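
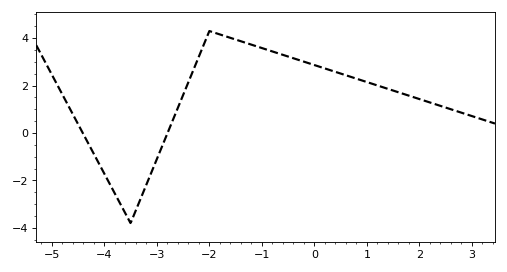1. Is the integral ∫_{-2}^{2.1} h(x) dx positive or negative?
positive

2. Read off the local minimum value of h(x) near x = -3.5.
-3.8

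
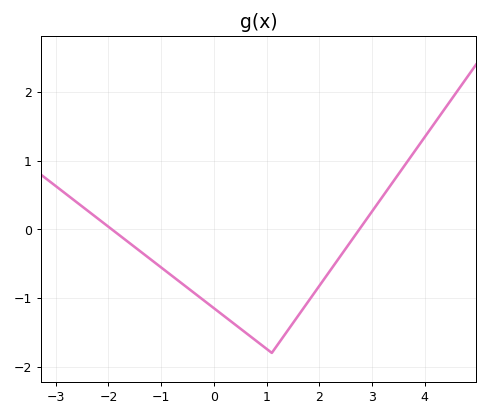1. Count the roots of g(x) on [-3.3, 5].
2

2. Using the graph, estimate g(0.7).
-1.6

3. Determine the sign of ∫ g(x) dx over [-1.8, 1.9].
negative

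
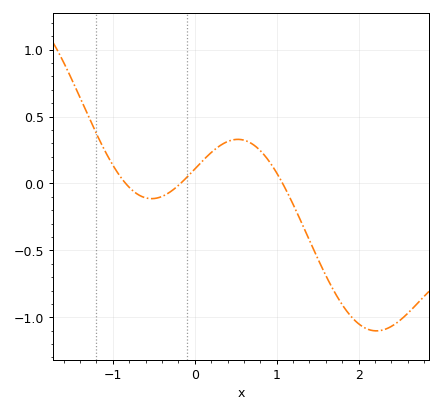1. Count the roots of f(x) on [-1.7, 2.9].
3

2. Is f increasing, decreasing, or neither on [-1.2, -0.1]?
neither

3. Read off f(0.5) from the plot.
0.35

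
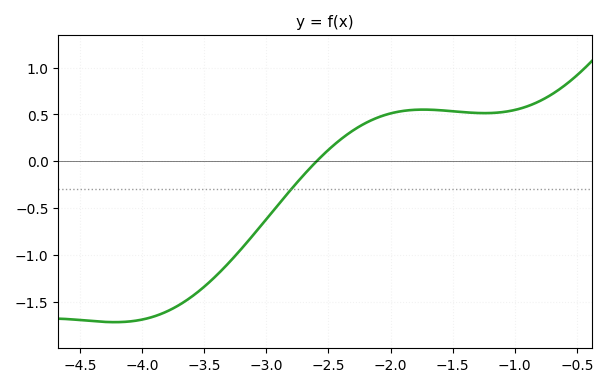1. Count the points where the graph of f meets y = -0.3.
1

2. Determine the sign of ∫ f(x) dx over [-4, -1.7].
negative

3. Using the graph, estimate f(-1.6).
0.545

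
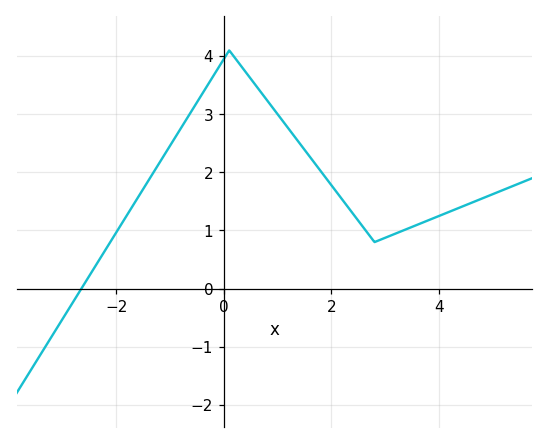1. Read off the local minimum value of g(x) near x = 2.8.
0.8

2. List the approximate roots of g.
-2.6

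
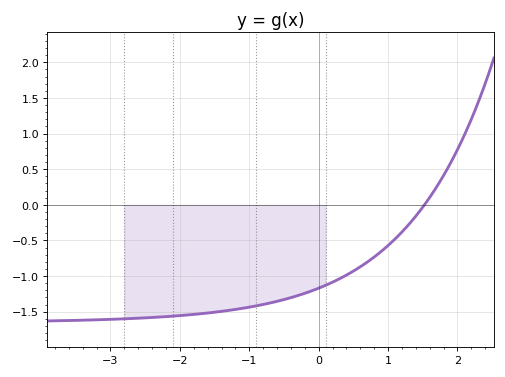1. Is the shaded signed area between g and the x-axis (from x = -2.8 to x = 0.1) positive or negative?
negative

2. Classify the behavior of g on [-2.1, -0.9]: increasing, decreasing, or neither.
increasing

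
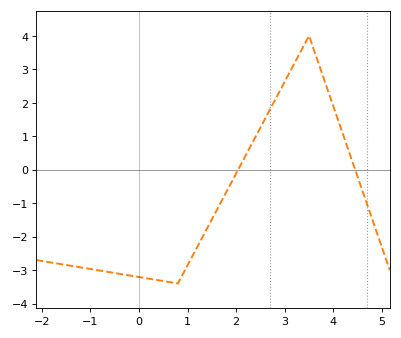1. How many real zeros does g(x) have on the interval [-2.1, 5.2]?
2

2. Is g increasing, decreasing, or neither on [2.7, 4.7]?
neither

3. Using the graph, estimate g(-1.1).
-2.9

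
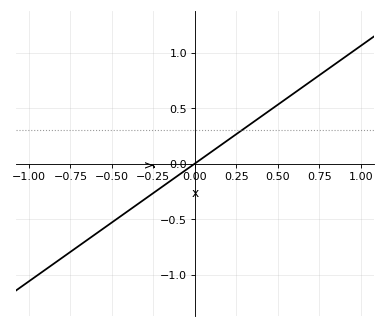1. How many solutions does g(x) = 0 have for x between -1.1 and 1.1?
1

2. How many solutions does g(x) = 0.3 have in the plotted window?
1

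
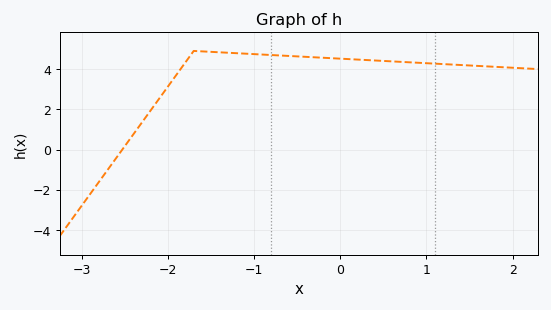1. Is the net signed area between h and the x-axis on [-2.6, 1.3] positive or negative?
positive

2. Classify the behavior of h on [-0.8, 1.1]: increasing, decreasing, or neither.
decreasing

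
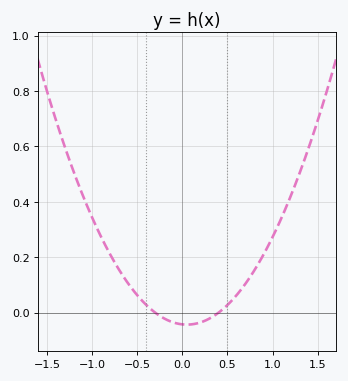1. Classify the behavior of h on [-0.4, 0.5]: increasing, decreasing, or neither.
neither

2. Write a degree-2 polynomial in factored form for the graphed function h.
y = 0.35(x + 0.3)(x - 0.4)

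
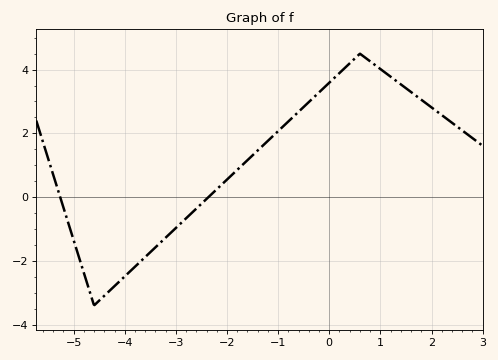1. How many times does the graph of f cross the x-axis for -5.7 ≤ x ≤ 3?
2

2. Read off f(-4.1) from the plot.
-2.64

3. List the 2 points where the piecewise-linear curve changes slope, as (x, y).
(-4.6, -3.4); (0.6, 4.5)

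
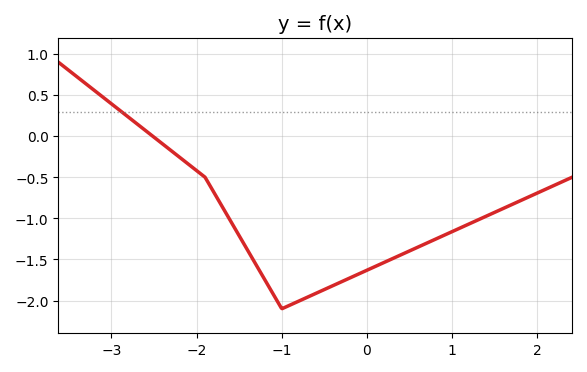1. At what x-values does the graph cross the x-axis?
-2.5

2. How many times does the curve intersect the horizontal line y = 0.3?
1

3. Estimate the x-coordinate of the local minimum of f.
-1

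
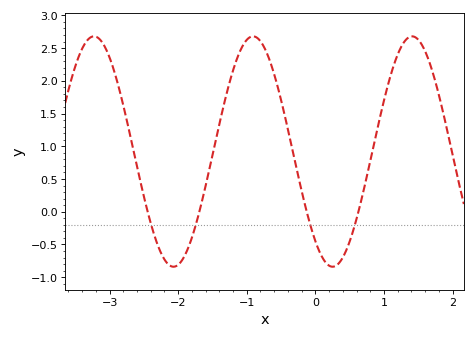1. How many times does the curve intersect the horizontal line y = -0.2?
4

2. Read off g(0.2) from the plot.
-0.823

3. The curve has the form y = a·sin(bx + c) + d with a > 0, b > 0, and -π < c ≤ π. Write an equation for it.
y = 1.76sin(2.71x - 2.25) + 0.92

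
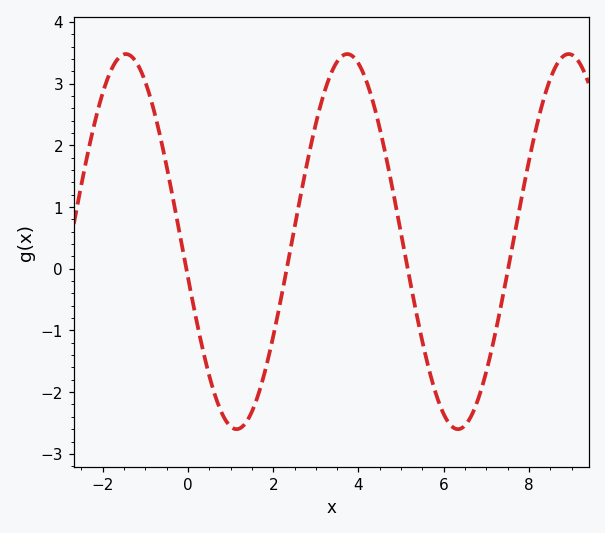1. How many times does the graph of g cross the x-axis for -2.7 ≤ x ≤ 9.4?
4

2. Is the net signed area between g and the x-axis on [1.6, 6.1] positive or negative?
positive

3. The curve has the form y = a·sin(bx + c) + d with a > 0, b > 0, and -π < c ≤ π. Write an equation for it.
y = 3.04sin(1.2x - 3) + 0.44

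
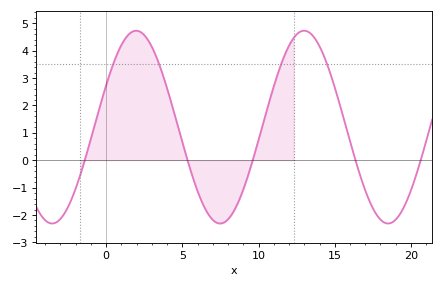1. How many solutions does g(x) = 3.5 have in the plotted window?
4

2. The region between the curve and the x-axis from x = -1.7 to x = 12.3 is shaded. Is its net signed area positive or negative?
positive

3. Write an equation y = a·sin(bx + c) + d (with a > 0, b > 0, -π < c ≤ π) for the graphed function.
y = 3.52sin(0.57x + 0.45) + 1.21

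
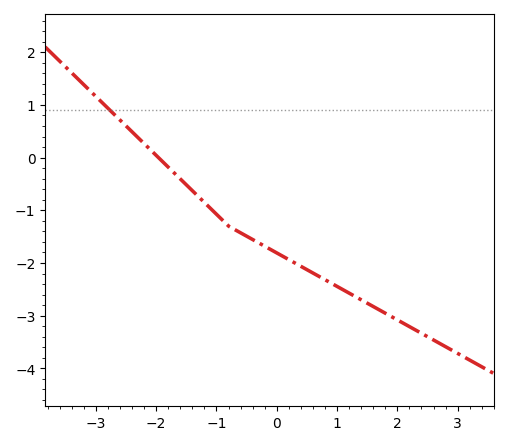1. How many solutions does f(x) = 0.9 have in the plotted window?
1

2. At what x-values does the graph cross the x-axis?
-1.96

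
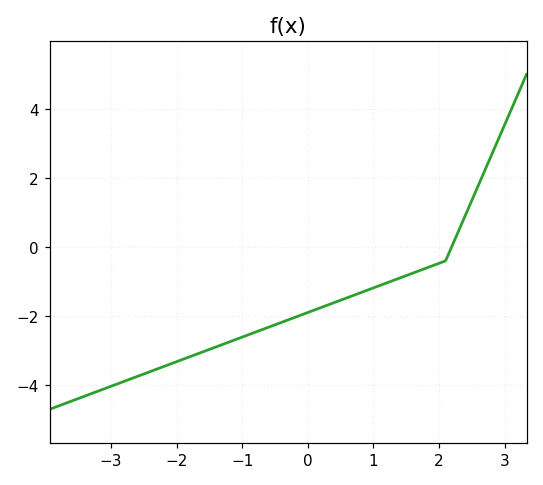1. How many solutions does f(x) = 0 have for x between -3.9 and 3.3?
1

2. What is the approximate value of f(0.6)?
-1.47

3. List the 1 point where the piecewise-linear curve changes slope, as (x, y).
(2.1, -0.4)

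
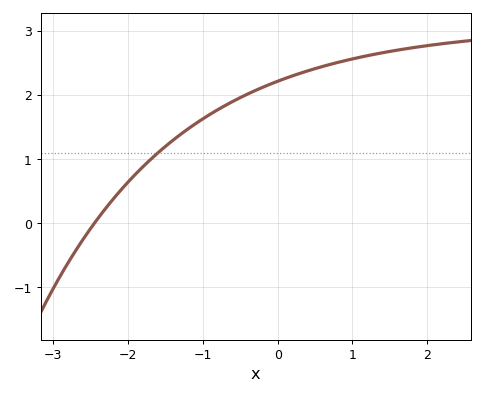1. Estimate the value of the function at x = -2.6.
-0.2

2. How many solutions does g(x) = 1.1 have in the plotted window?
1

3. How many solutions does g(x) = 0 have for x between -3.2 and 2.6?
1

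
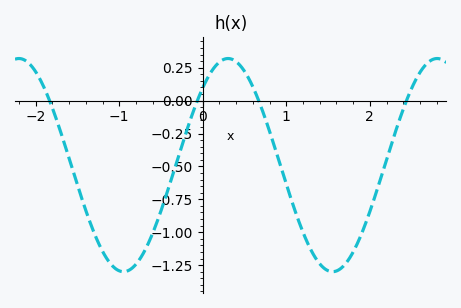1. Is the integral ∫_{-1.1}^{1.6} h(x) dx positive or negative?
negative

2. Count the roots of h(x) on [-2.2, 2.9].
4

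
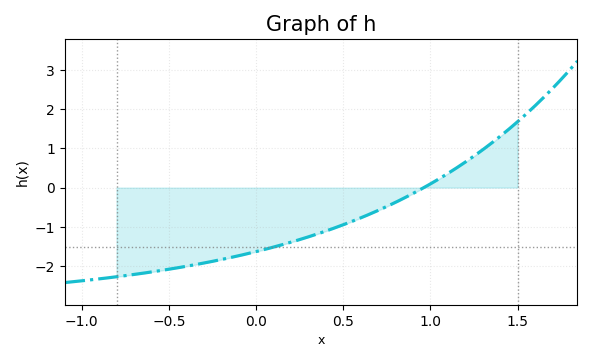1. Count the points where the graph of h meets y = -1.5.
1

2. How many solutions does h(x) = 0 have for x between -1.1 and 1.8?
1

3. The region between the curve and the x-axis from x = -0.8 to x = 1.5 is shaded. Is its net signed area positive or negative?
negative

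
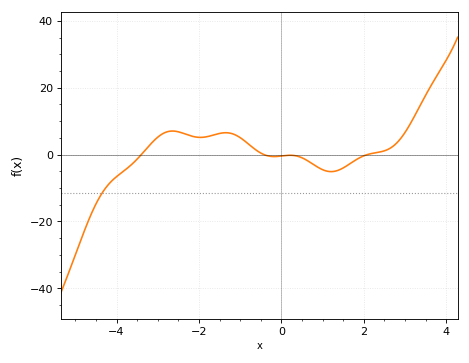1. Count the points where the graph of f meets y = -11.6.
1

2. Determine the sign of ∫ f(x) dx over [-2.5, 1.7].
positive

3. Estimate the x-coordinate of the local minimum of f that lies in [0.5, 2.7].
1.21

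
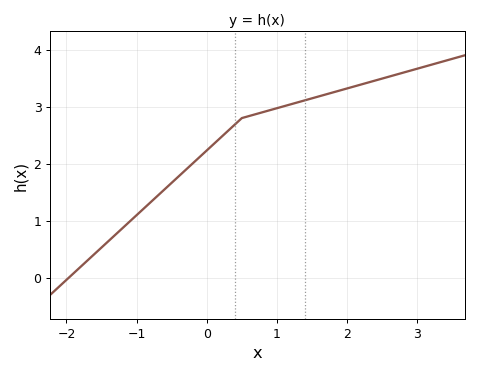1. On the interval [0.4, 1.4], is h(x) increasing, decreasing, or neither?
increasing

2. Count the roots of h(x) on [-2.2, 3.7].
1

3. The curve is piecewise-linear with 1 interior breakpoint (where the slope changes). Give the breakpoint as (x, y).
(0.5, 2.8)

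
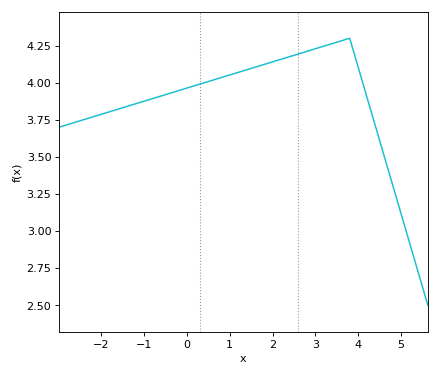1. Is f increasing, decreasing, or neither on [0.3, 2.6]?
increasing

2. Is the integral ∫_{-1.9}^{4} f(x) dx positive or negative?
positive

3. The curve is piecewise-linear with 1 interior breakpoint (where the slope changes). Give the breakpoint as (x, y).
(3.8, 4.3)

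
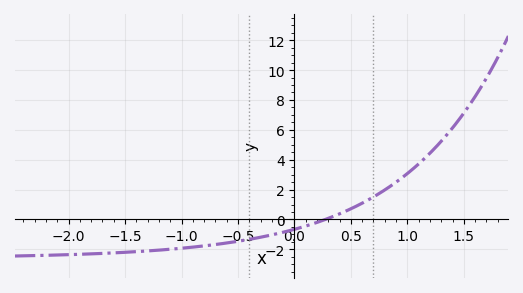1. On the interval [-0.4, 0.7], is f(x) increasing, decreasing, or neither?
increasing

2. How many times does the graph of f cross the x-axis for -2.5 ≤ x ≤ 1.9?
1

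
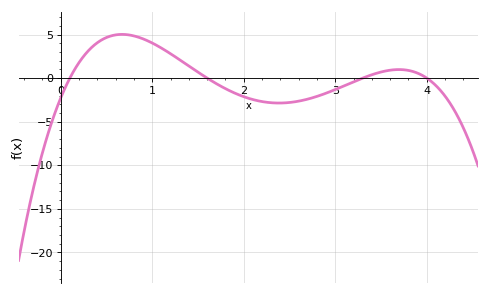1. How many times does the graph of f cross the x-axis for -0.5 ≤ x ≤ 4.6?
4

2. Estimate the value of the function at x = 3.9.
0.5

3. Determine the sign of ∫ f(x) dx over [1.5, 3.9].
negative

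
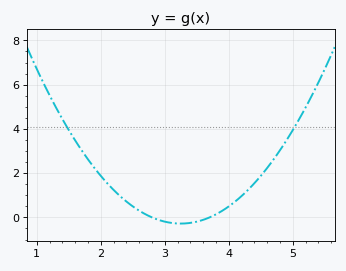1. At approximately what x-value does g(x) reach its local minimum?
3.25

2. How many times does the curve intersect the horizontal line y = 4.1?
2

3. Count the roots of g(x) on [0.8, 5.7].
2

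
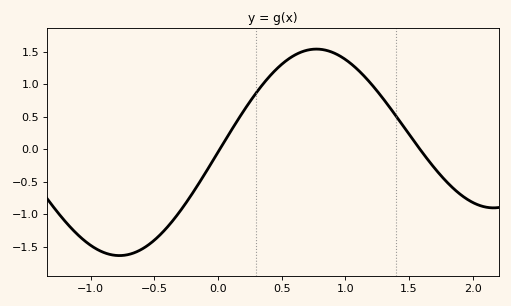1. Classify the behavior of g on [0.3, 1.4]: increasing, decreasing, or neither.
neither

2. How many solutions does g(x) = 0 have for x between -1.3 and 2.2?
2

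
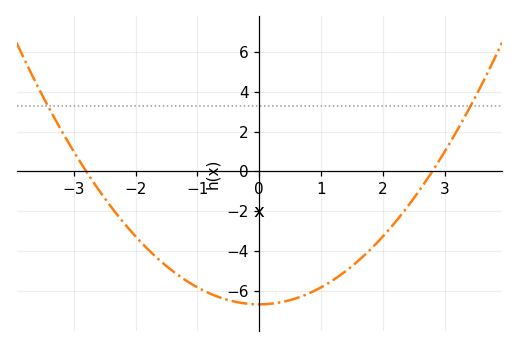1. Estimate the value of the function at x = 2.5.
-1.35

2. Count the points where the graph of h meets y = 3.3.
2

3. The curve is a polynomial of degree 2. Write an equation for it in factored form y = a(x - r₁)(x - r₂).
y = 0.85(x + 2.8)(x - 2.8)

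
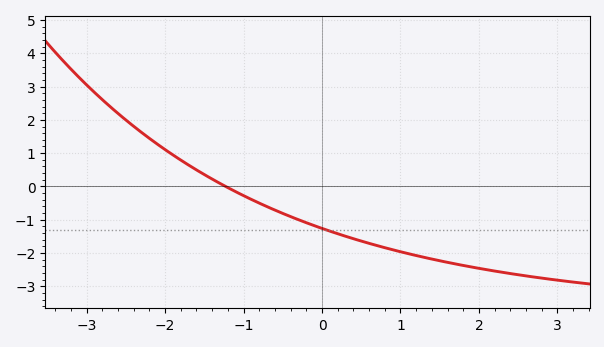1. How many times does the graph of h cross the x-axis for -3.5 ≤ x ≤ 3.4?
1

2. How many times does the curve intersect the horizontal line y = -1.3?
1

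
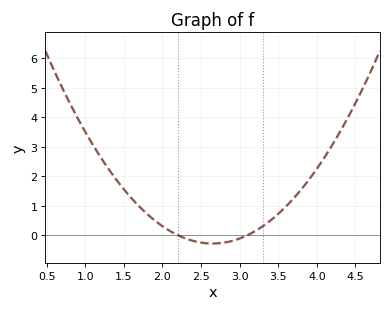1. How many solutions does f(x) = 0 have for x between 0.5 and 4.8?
2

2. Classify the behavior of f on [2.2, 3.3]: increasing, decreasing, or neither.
neither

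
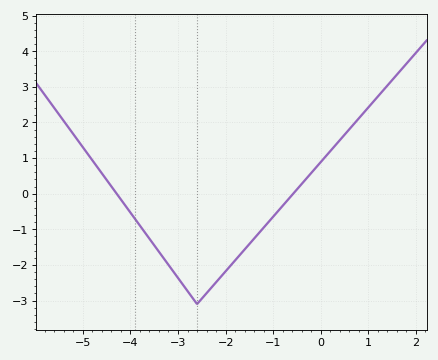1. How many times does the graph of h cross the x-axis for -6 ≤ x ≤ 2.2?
2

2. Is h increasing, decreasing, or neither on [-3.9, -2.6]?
decreasing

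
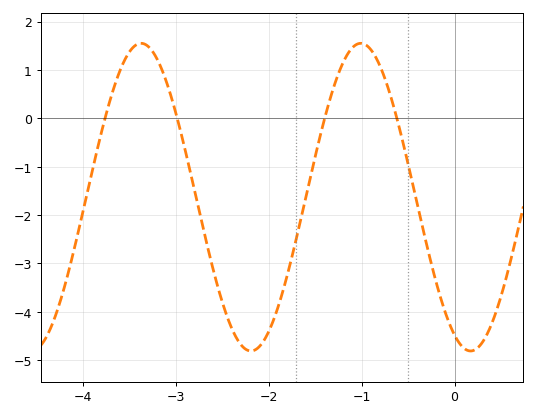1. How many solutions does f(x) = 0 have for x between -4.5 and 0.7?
4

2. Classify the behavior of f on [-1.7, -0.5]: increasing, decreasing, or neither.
neither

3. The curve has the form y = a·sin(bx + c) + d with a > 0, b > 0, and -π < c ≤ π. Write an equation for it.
y = 3.18sin(2.7x - 2) - 1.63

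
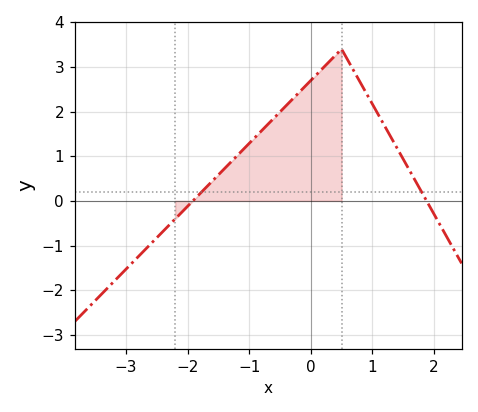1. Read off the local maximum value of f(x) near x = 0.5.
3.4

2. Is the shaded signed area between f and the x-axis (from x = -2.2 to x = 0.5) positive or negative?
positive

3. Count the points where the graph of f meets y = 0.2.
2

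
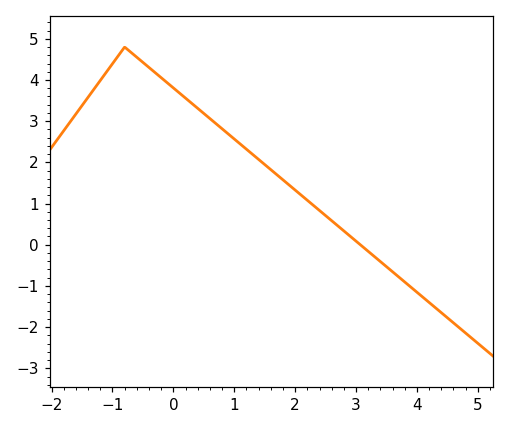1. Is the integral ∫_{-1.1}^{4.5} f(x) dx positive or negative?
positive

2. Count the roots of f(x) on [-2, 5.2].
1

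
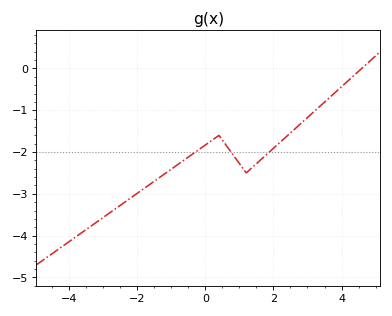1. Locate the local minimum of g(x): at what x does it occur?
1.2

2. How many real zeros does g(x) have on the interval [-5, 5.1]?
1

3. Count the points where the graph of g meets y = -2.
3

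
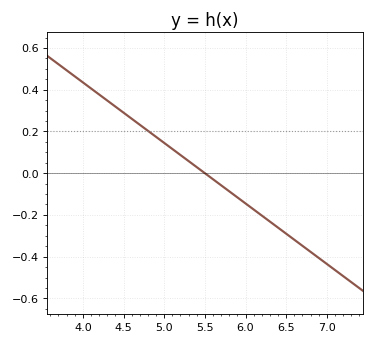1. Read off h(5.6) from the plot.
-0.02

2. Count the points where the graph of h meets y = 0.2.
1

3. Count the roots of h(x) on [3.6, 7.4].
1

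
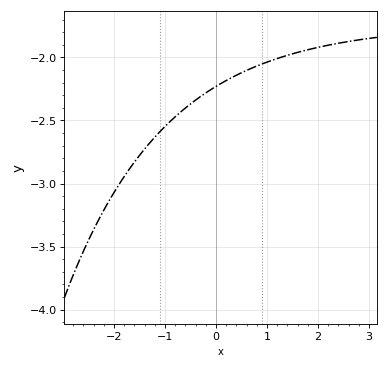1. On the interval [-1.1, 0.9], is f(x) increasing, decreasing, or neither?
increasing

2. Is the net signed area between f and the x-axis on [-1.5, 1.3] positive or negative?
negative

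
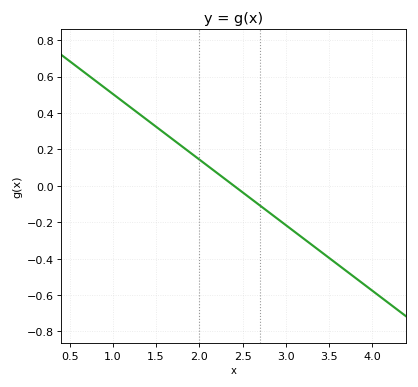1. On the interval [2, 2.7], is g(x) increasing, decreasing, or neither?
decreasing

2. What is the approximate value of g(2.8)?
-0.14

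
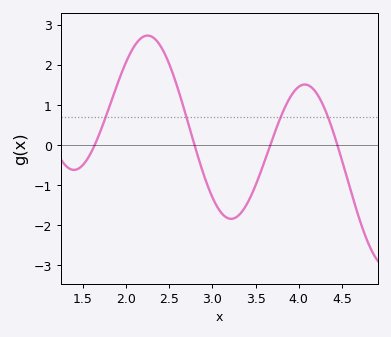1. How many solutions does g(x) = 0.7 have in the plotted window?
4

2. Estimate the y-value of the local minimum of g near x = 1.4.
-0.617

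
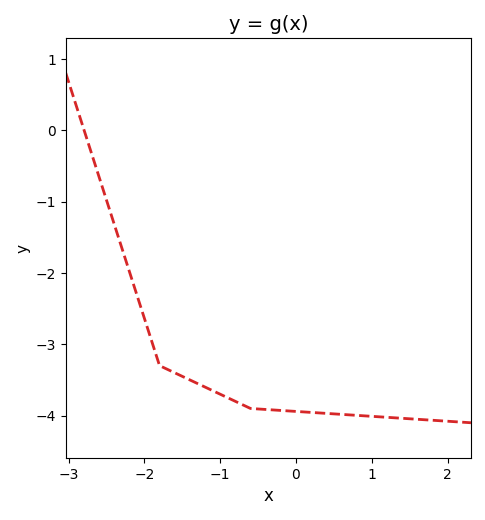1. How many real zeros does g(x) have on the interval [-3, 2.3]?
1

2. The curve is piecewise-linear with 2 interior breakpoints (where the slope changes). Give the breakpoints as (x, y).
(-1.8, -3.3); (-0.6, -3.9)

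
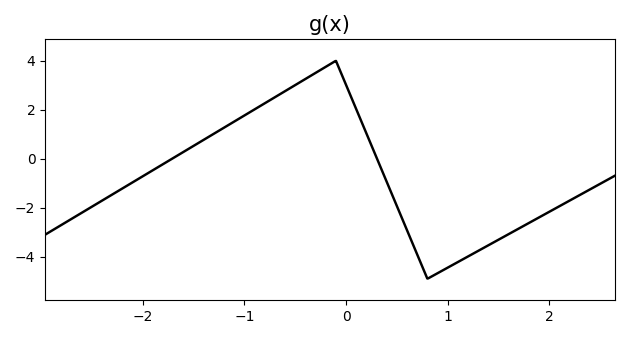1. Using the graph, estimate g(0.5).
-2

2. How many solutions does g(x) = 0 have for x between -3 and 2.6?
2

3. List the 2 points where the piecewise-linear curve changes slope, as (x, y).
(-0.1, 4); (0.8, -4.9)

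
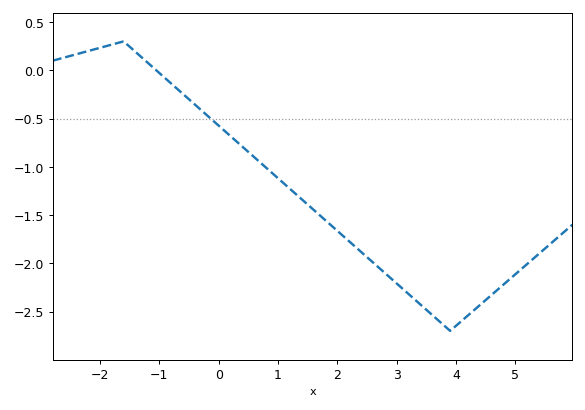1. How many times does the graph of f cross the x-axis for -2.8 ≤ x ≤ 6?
1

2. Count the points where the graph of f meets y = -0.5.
1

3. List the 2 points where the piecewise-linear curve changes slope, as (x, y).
(-1.6, 0.3); (3.9, -2.7)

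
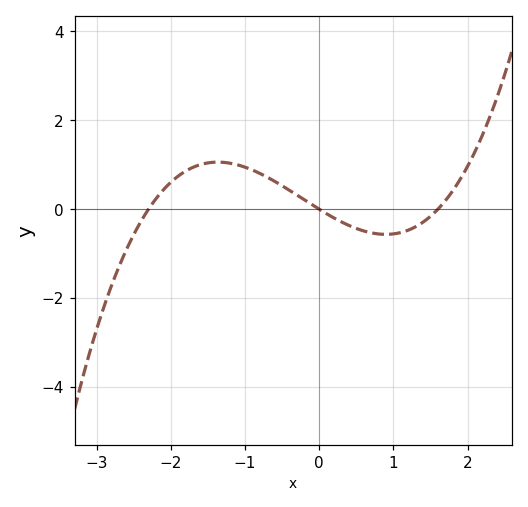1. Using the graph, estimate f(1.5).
-0.16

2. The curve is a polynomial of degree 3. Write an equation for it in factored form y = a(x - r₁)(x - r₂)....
y = 0.28(x + 2.3)(x - 0)(x - 1.6)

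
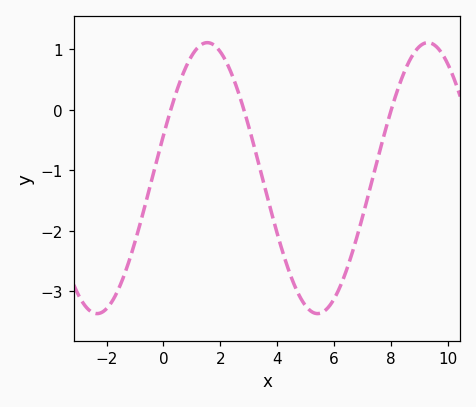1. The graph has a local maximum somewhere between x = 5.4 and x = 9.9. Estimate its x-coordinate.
9.2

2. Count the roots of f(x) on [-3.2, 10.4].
3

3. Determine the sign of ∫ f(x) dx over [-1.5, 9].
negative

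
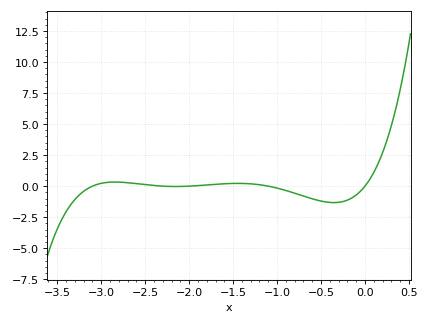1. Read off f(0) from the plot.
0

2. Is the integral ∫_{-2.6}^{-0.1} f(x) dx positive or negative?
negative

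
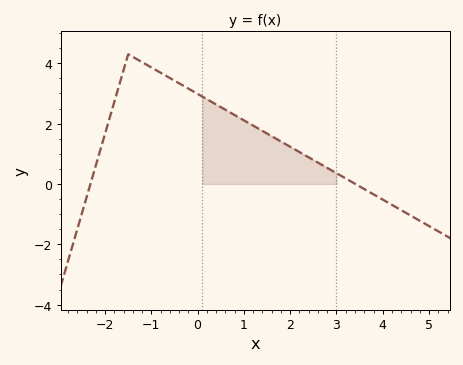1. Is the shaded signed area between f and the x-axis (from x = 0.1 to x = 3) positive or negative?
positive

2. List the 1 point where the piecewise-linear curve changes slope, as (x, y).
(-1.5, 4.3)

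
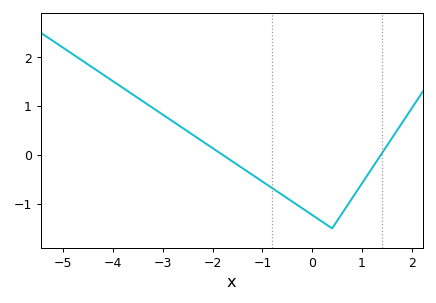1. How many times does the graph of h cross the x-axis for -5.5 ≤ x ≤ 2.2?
2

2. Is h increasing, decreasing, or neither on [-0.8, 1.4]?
neither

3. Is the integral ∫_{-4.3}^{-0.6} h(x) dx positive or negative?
positive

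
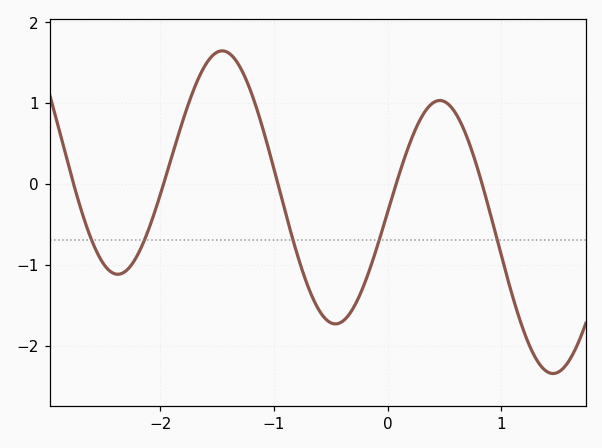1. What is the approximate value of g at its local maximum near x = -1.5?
1.64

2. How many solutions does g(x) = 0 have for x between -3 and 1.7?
5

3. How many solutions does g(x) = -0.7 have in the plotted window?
5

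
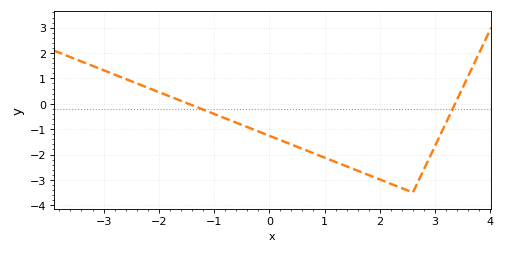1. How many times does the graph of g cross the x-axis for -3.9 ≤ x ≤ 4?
2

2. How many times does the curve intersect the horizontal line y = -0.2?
2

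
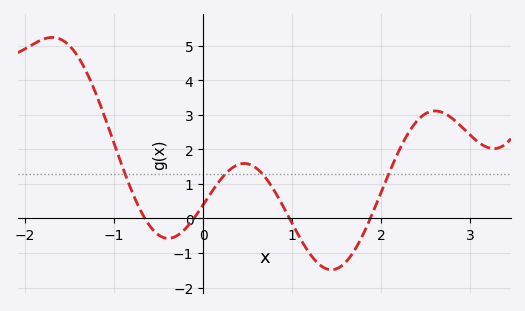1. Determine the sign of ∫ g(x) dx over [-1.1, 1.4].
positive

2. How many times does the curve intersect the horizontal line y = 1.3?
4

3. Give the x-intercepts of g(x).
-0.7, -0.1, 1, 1.9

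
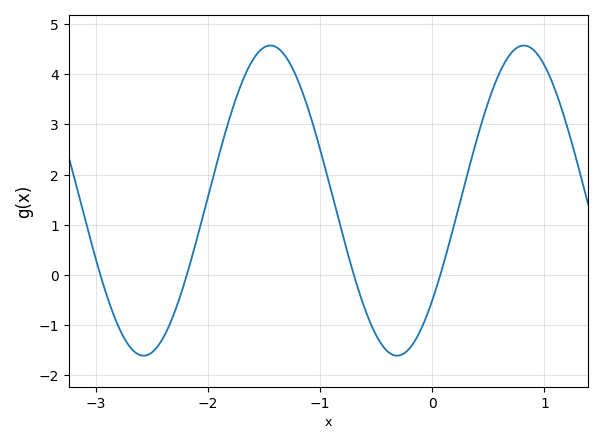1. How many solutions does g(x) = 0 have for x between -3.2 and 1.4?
4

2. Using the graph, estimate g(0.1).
0.217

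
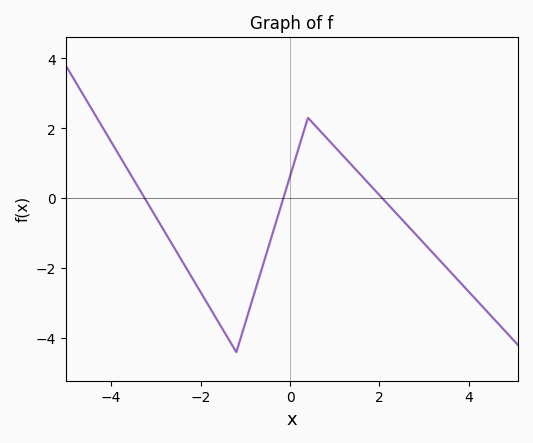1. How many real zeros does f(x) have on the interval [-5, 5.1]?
3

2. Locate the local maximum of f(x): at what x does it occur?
0.4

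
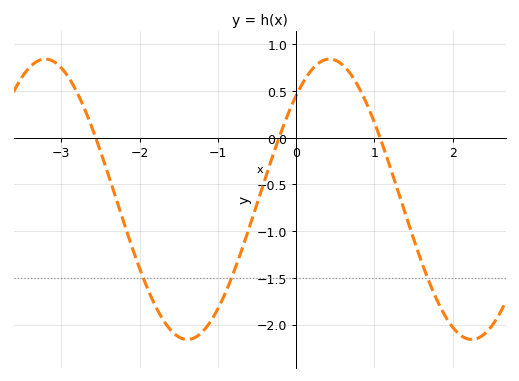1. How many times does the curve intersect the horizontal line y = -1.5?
3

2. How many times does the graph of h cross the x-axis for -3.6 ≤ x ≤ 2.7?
3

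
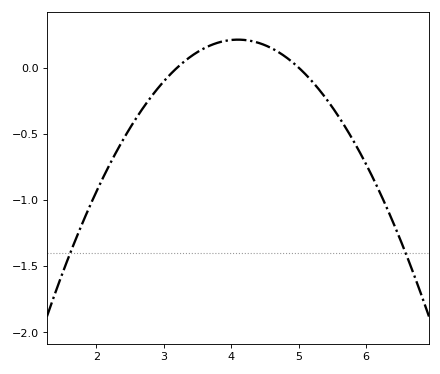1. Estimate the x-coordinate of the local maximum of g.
4.1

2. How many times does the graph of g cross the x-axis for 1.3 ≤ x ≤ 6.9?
2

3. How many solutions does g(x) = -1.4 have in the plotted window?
2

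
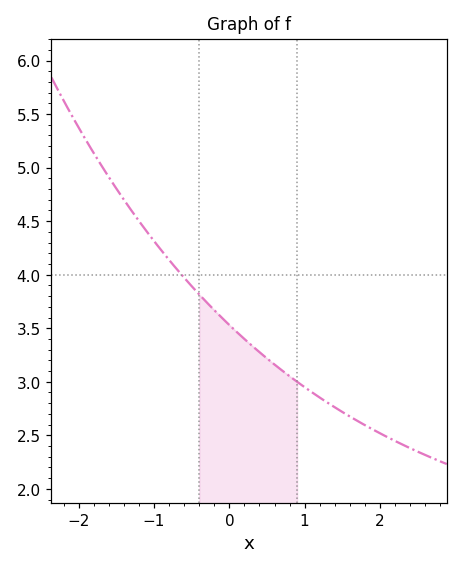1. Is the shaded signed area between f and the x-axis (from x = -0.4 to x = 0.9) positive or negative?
positive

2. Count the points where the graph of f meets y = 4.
1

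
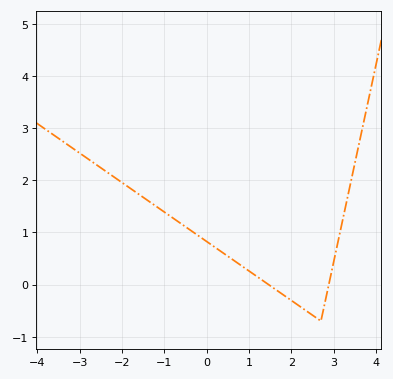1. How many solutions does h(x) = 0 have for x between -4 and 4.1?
2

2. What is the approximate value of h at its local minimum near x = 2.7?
-0.699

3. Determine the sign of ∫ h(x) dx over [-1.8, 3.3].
positive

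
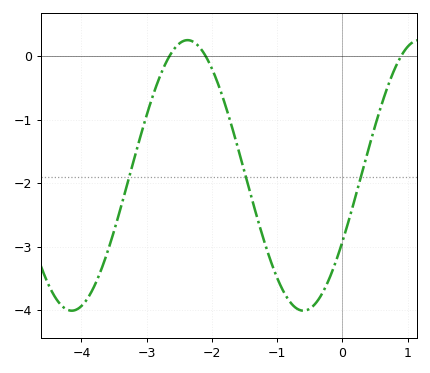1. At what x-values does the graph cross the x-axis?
-2.65, -2.1, 0.9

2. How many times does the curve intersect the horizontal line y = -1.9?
3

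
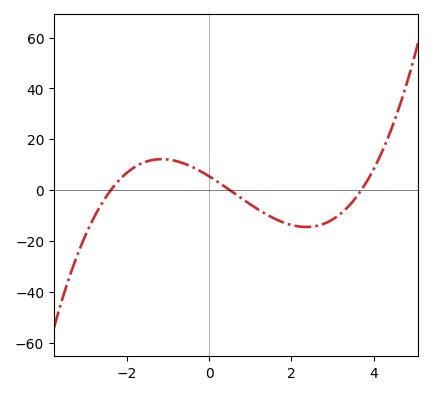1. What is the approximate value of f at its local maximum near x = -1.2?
12.2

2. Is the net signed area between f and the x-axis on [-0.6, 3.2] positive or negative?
negative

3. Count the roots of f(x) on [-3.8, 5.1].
3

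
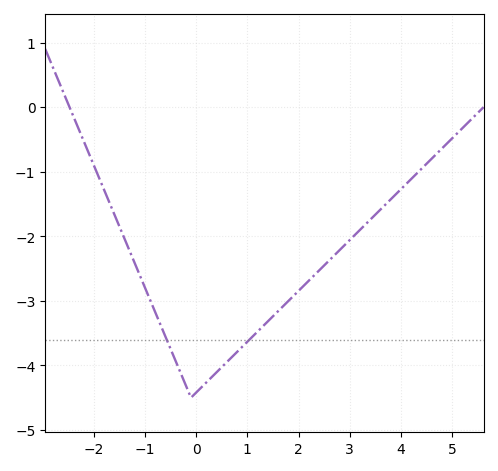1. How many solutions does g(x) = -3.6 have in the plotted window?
2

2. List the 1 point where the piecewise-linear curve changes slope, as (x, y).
(-0.1, -4.5)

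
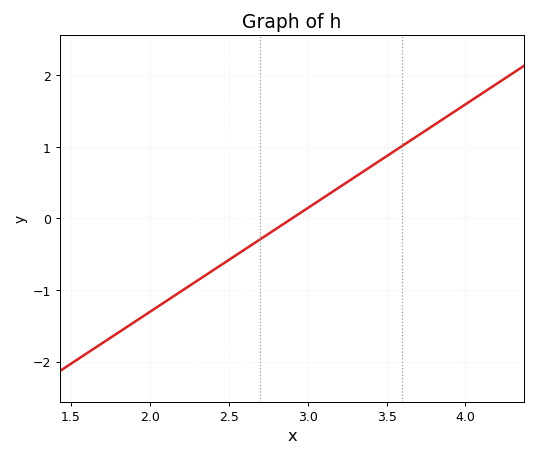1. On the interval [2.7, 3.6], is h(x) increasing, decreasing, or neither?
increasing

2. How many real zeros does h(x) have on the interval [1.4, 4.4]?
1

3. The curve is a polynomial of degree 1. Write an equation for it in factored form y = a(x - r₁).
y = 1.45(x - 2.9)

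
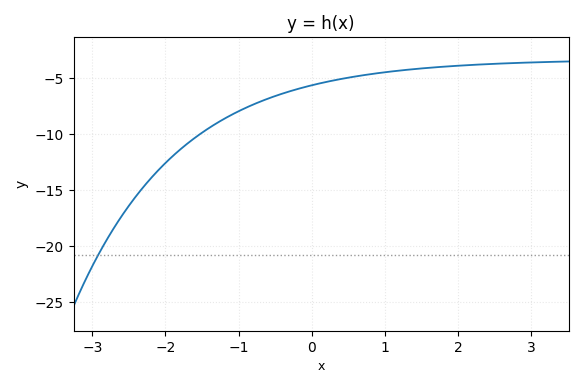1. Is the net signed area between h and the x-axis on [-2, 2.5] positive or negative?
negative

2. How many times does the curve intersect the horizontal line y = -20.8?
1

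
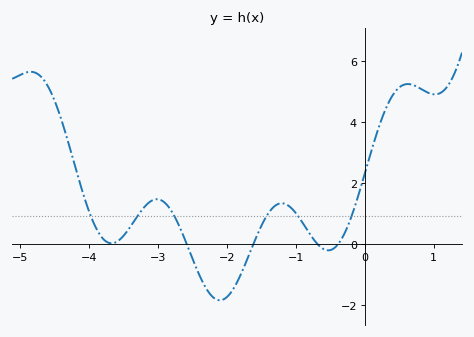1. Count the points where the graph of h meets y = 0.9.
6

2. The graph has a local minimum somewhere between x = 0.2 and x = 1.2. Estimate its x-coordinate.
1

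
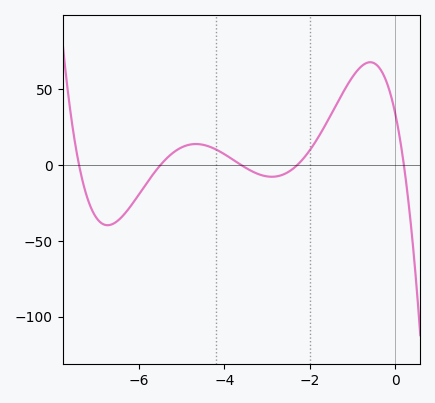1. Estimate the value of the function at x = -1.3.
45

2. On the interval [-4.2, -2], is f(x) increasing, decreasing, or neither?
neither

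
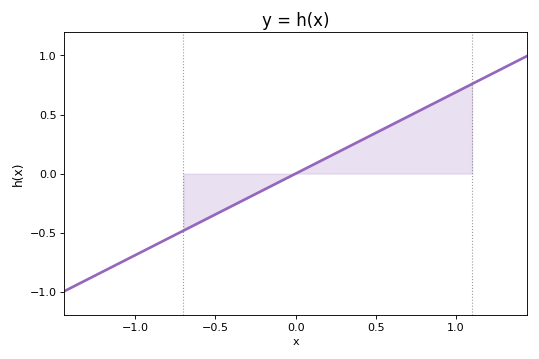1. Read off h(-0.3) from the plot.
-0.207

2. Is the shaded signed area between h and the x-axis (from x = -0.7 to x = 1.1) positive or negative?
positive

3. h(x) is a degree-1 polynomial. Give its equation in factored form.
y = 0.69(x - 0)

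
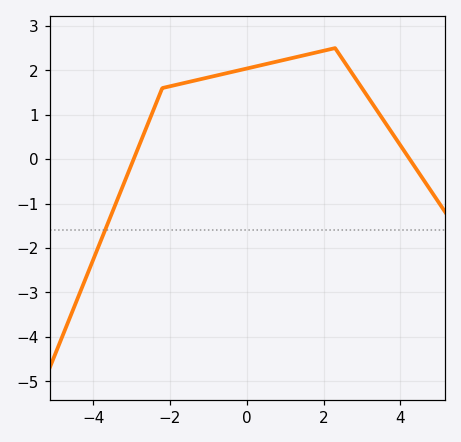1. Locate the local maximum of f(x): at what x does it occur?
2.3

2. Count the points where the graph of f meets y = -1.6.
1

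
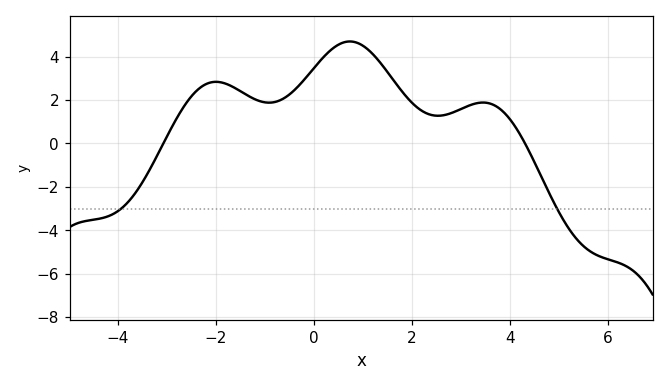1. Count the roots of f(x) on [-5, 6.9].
2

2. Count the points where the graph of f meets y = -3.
2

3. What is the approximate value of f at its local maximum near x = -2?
2.84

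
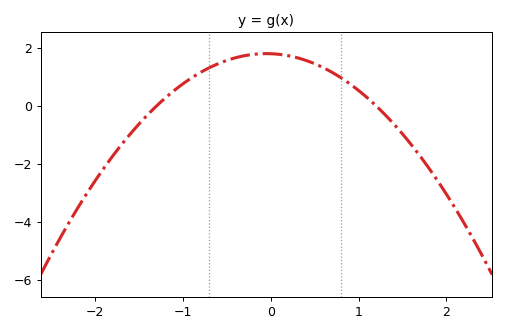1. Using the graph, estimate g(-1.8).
-1.72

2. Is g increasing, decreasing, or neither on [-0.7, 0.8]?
neither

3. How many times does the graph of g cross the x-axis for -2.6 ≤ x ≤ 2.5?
2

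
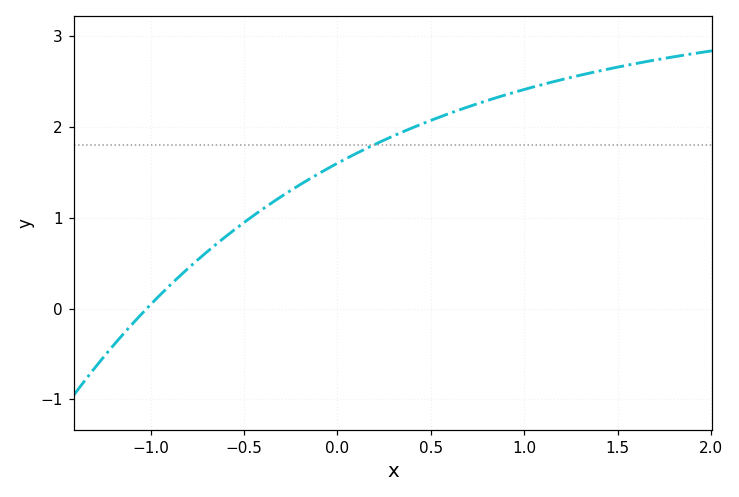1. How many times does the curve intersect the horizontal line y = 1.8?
1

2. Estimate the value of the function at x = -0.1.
1.5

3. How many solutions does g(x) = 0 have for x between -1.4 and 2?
1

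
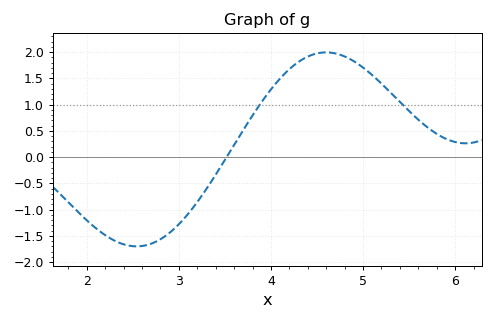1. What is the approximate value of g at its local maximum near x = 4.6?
2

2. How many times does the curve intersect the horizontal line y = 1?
2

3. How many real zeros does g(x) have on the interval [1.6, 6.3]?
1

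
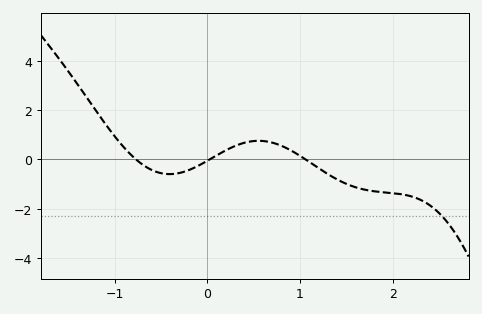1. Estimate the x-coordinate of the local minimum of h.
-0.4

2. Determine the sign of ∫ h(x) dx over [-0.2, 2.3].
negative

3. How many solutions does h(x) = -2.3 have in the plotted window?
1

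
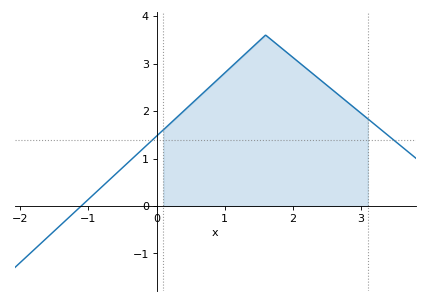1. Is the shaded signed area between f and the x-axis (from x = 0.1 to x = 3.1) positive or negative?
positive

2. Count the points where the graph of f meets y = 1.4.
2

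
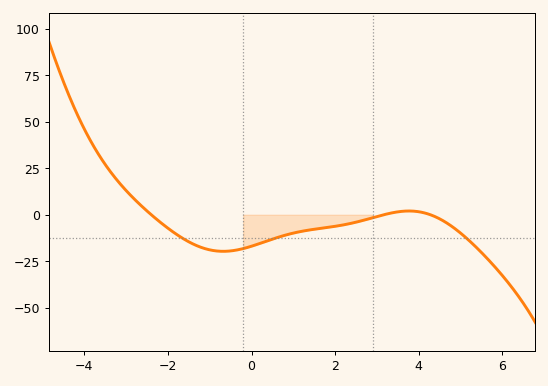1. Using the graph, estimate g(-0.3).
-18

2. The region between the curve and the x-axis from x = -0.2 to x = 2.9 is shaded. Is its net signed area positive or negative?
negative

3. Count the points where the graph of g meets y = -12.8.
3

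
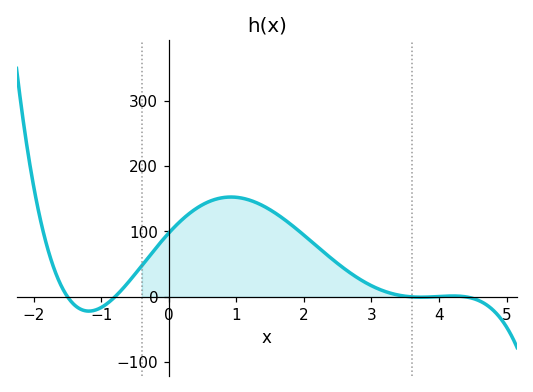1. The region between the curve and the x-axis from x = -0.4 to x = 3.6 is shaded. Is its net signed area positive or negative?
positive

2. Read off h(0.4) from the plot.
130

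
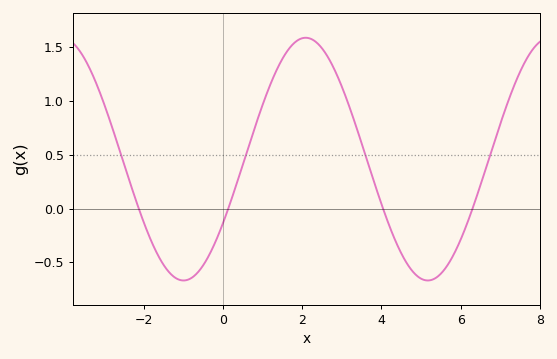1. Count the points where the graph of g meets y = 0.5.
4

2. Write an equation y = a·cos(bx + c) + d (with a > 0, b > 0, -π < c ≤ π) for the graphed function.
y = 1.13cos(1.02x - 2.13) + 0.46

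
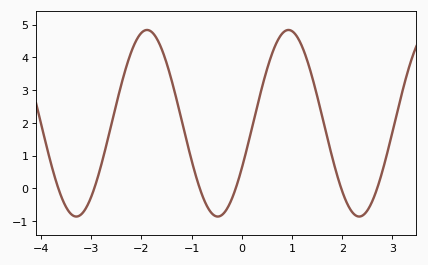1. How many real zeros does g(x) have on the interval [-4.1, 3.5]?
6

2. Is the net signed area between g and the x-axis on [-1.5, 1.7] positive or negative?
positive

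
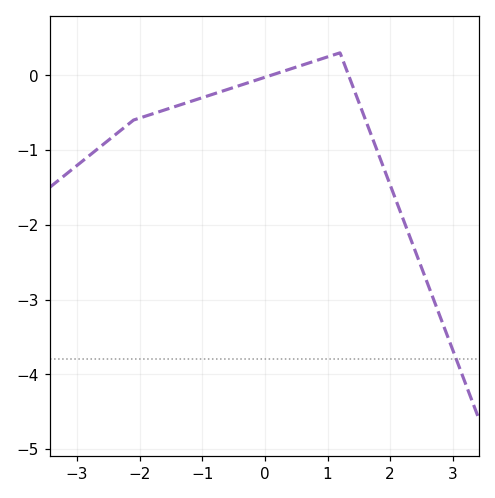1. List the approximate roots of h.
0.1, 1.3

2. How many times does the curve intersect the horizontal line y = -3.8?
1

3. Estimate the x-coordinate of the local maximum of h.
1.2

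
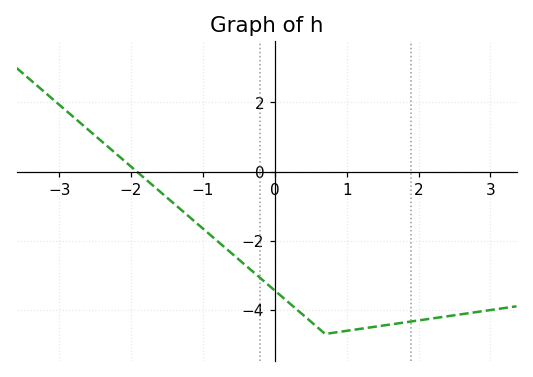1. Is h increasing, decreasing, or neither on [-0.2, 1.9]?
neither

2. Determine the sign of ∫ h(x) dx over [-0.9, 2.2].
negative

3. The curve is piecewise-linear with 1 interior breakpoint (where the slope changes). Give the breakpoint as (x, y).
(0.7, -4.7)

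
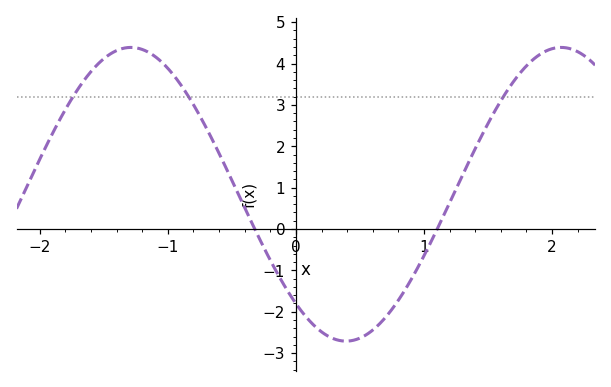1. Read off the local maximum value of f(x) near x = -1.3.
4.39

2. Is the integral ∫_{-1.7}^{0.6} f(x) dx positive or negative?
positive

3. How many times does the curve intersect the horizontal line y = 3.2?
3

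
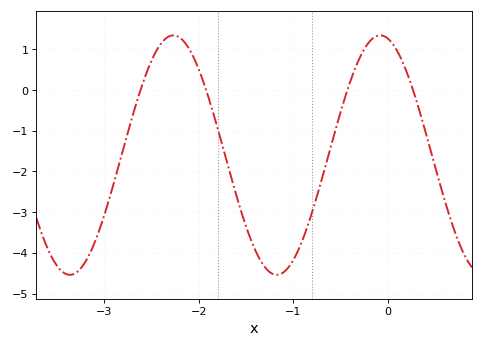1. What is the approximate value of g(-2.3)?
1.3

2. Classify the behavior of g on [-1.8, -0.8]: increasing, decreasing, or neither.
neither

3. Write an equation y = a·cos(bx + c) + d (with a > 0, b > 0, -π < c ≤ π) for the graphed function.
y = 2.94cos(2.9x + 0.23) - 1.6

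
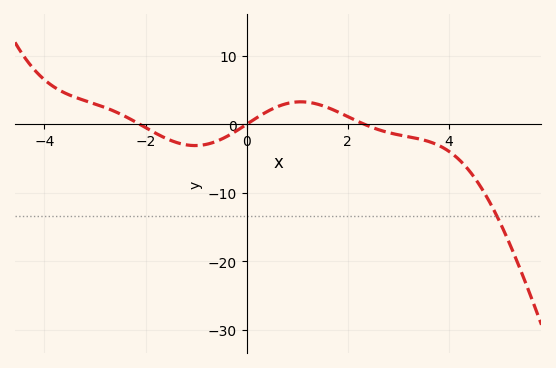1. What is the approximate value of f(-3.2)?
3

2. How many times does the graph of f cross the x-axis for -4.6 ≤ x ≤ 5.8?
3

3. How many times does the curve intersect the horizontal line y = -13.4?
1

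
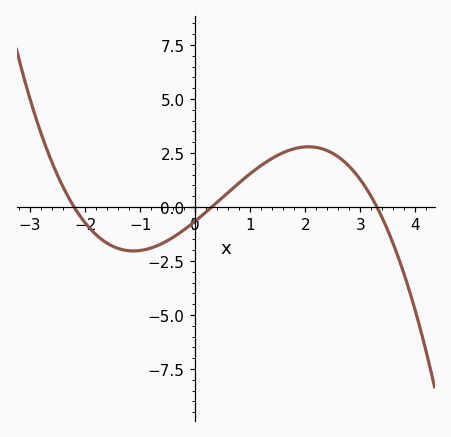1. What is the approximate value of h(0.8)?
1.2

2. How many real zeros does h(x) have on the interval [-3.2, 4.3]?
3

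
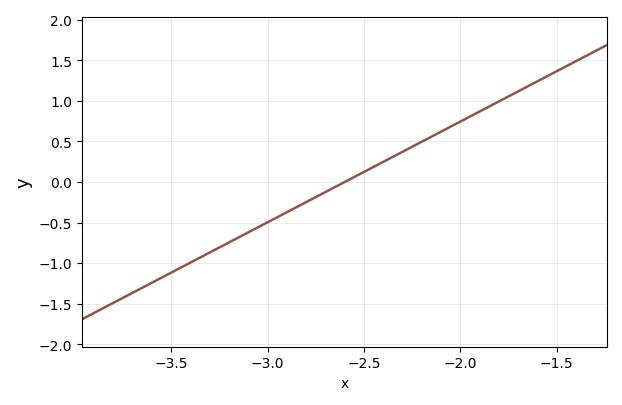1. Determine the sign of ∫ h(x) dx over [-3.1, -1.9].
positive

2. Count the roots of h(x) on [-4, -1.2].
1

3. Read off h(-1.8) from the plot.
0.992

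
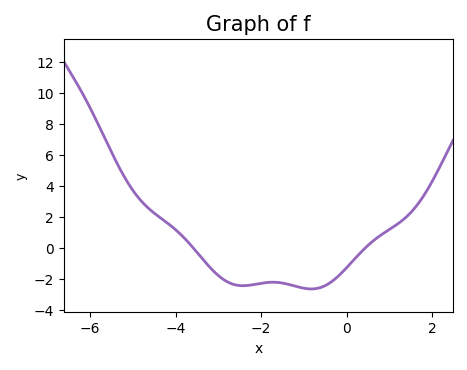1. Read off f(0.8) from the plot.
0.8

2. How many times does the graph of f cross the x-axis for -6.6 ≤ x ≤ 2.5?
2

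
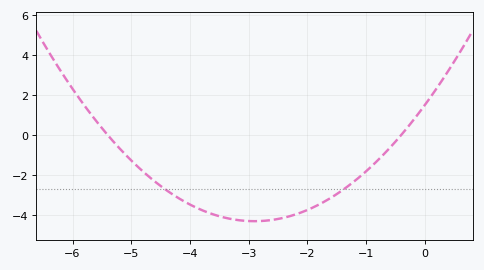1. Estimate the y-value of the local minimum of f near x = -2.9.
-4.4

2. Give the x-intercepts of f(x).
-5.4, -0.4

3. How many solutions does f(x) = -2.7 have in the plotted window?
2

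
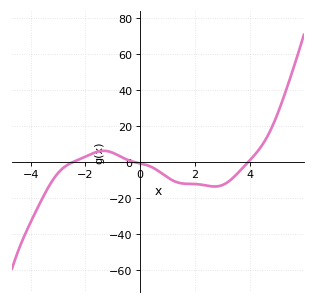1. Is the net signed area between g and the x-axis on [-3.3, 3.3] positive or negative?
negative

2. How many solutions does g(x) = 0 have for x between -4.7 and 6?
3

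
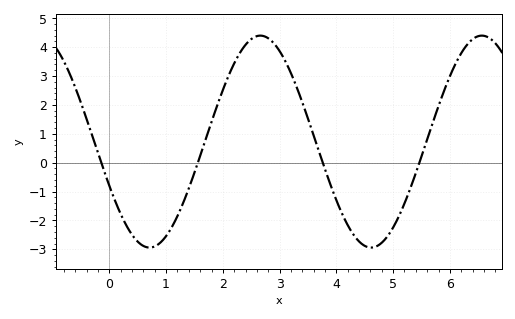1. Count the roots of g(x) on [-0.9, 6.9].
4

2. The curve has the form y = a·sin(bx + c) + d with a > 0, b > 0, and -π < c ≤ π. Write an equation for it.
y = 3.67sin(1.6x - 2.7) + 0.73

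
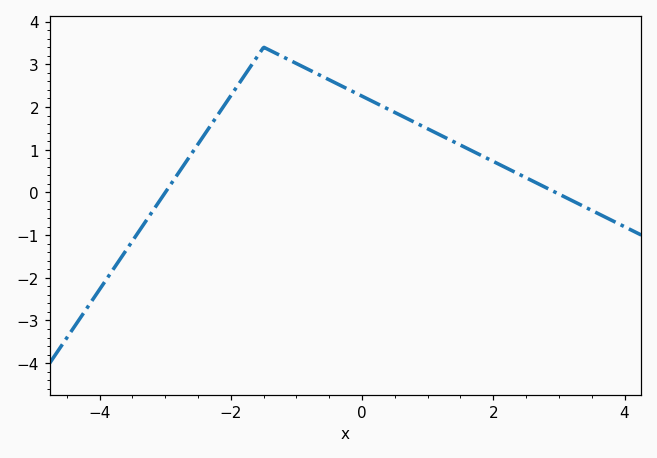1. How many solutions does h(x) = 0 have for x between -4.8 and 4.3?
2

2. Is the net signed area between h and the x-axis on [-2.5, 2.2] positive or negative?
positive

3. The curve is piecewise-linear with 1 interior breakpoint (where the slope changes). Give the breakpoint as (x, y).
(-1.5, 3.4)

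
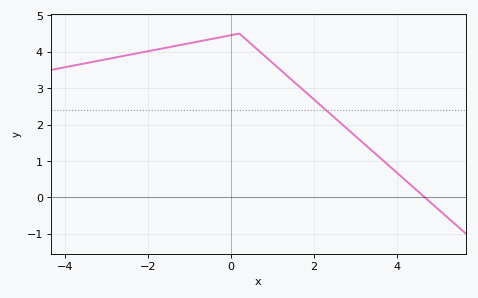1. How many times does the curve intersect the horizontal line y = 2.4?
1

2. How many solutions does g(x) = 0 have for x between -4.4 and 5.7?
1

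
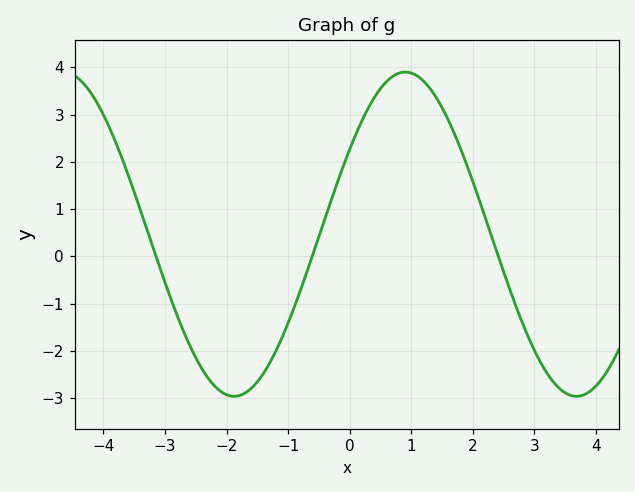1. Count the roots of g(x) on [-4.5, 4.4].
3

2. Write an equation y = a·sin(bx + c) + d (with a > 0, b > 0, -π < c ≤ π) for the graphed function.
y = 3.43sin(1.1x + 0.55) + 0.47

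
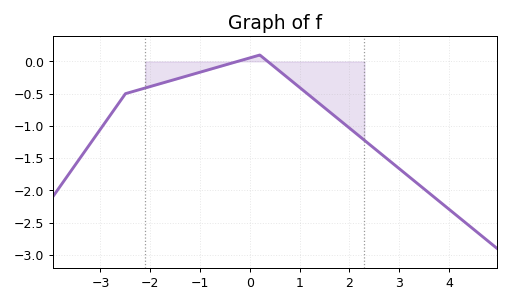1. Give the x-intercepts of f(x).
-0.25, 0.359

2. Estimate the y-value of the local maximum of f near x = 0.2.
0.1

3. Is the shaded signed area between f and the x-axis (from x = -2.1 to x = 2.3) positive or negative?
negative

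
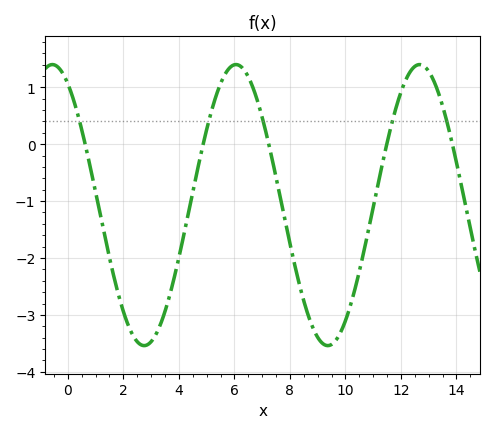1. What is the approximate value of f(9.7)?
-3.4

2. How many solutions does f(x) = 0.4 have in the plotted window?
5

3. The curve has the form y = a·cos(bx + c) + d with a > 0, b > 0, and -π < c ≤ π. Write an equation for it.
y = 2.47cos(0.95x + 0.53) - 1.07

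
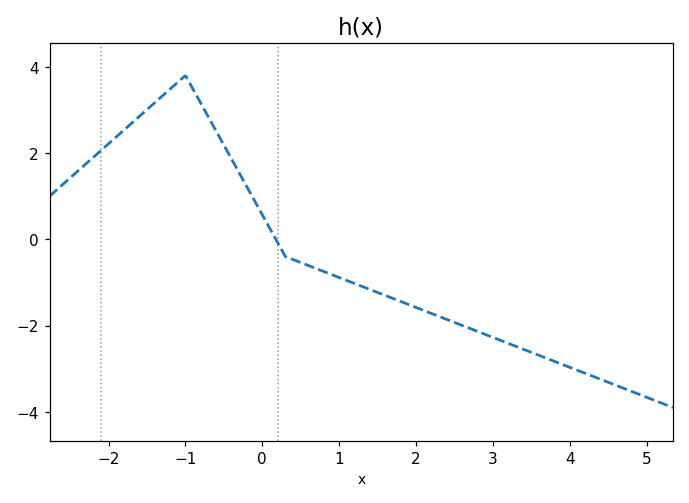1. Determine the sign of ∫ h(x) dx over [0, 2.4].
negative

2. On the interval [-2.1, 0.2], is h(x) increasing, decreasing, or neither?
neither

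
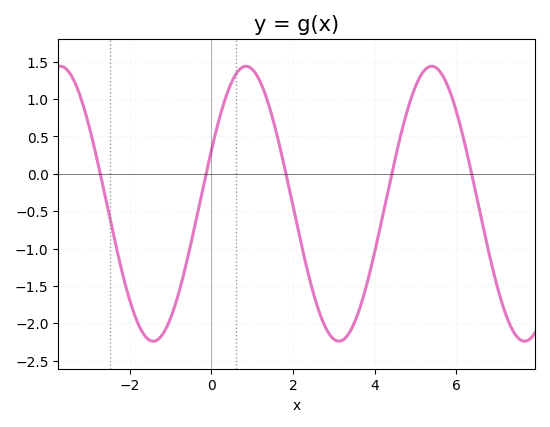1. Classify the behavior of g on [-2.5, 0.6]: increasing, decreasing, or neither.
neither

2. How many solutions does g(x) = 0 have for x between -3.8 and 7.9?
5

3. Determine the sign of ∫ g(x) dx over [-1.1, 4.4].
negative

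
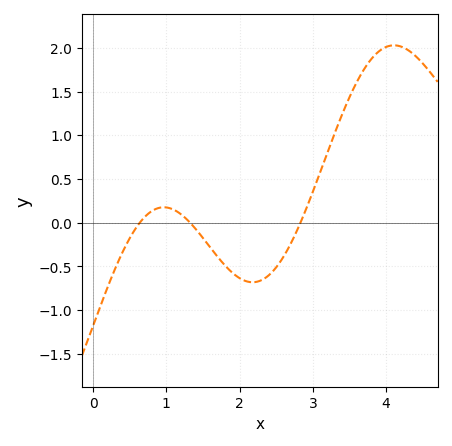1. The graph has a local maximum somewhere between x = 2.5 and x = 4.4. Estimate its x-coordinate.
4.11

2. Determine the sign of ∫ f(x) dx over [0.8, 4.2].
positive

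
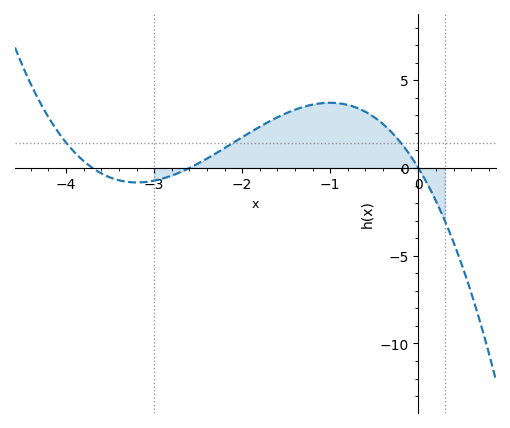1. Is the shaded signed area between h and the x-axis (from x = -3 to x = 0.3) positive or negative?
positive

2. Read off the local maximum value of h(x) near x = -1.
3.5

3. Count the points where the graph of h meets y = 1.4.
3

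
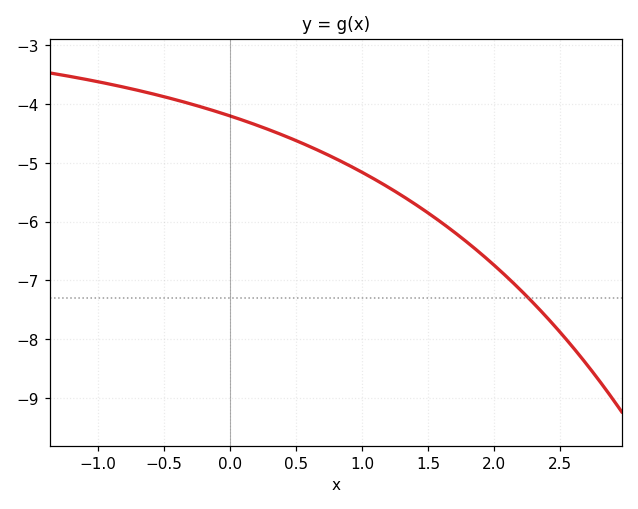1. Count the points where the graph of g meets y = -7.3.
1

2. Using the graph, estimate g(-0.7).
-3.76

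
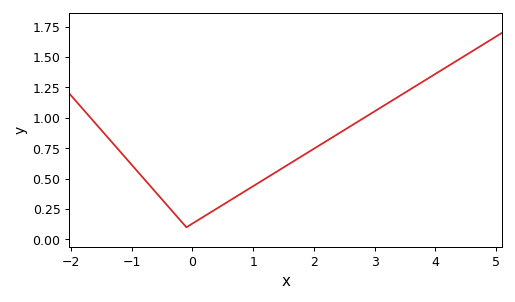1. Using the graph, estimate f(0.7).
0.346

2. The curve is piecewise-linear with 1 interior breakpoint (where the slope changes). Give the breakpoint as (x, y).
(-0.1, 0.1)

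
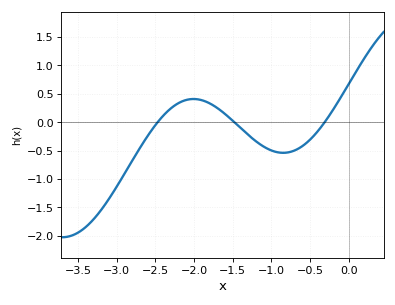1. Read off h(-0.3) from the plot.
0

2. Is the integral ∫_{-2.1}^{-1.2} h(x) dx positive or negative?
positive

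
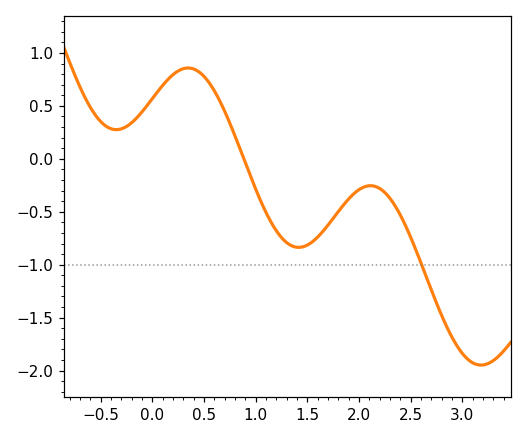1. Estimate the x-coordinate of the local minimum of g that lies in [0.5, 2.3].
1.42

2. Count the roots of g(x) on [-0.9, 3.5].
1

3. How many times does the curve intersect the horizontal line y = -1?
1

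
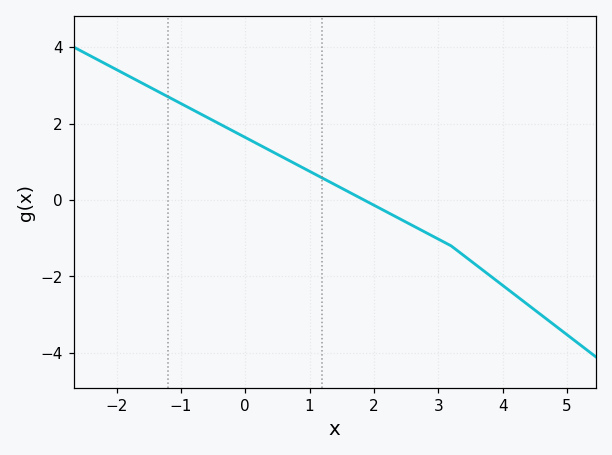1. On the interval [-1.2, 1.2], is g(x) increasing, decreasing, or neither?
decreasing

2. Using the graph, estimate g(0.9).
0.838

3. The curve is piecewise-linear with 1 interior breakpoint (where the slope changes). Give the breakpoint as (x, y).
(3.2, -1.2)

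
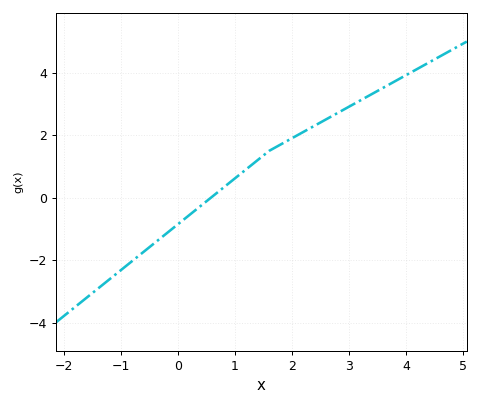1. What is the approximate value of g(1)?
0.618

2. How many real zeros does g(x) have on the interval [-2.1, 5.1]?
1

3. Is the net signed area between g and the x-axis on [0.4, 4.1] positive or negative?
positive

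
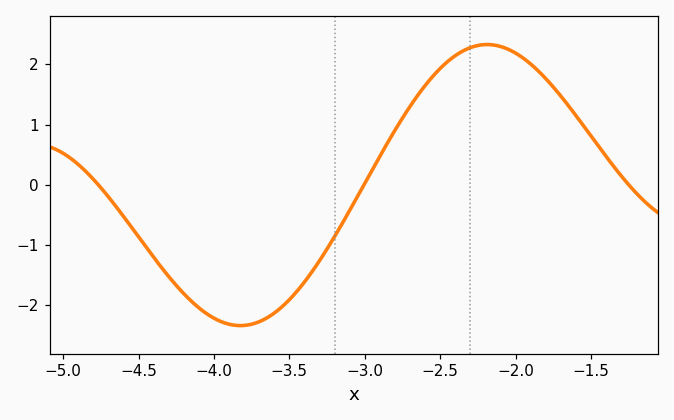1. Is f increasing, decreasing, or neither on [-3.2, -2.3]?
increasing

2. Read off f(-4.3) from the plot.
-1.52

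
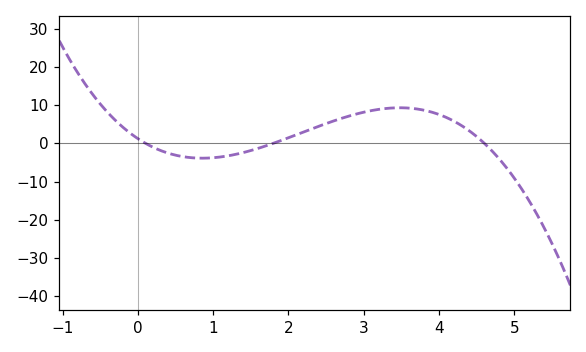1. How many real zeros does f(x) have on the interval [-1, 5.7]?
3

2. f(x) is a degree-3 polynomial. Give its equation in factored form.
y = -1.46(x - 0.1)(x - 1.8)(x - 4.6)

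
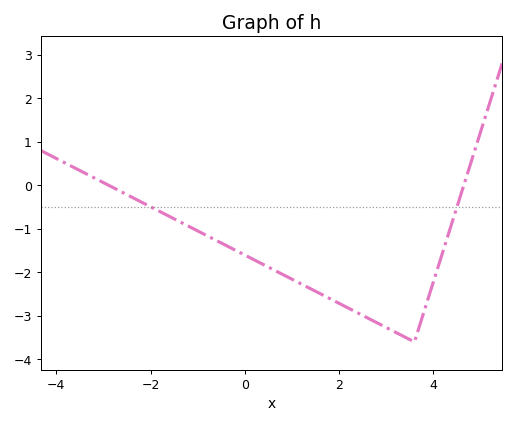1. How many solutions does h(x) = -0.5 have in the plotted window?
2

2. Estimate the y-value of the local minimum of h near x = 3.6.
-3.6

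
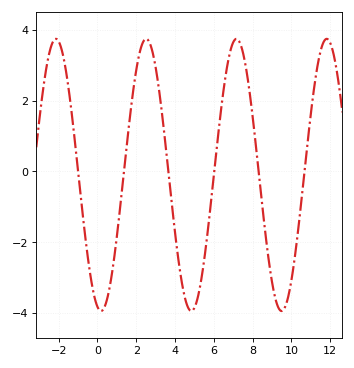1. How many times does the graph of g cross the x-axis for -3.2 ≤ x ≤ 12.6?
6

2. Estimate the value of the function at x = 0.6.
-3.4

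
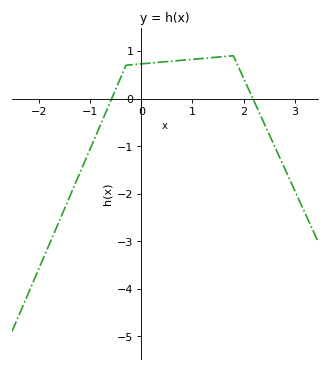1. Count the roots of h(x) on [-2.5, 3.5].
2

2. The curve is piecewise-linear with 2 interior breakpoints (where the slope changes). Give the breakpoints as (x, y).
(-0.3, 0.7); (1.8, 0.9)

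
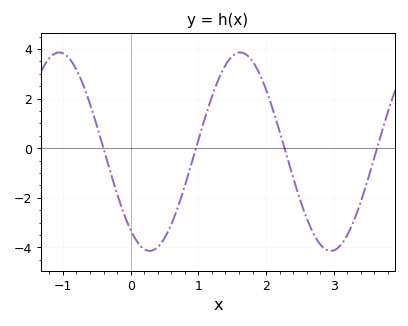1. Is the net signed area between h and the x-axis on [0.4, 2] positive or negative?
positive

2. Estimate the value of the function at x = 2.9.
-4.2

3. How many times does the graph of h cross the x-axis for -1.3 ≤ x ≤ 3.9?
4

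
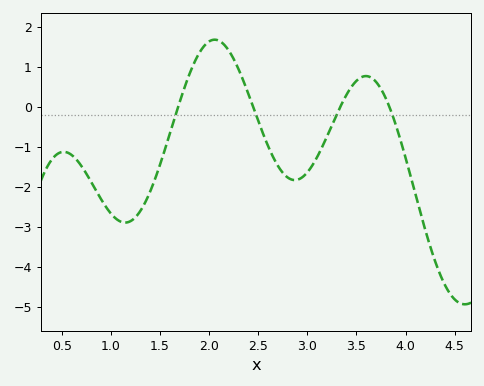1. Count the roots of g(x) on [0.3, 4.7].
4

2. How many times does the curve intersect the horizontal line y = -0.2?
4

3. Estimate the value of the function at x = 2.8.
-1.8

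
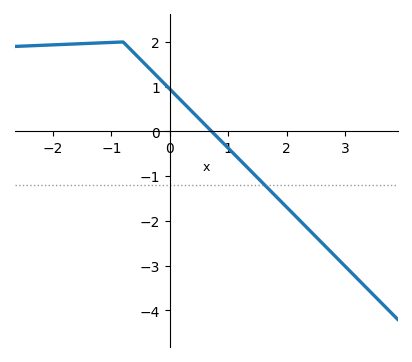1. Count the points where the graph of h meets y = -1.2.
1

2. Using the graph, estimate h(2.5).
-2.35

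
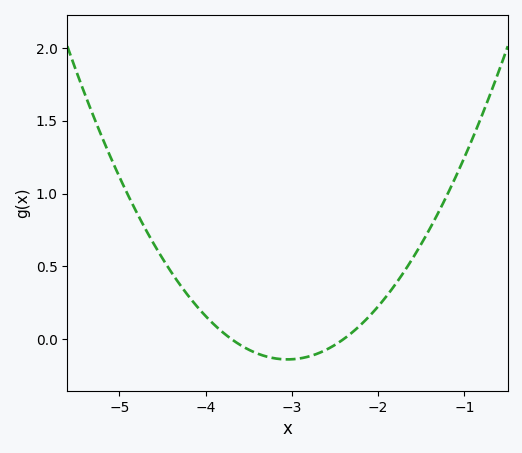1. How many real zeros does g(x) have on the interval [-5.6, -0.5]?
2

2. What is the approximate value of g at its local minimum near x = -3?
-0.139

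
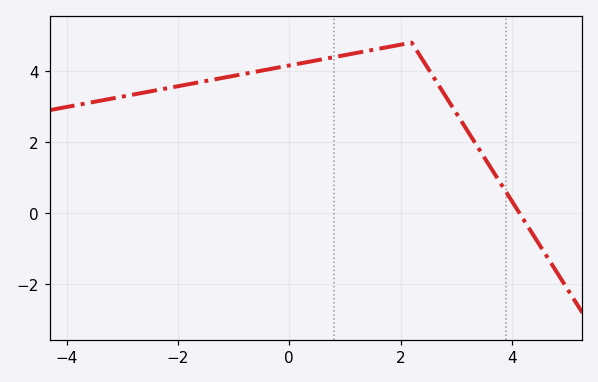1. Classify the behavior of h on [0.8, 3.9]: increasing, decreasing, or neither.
neither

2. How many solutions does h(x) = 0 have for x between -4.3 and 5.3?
1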